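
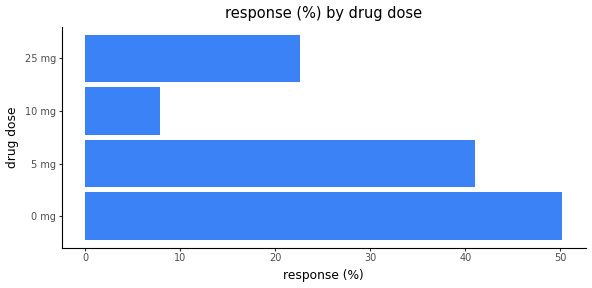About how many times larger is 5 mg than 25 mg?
5 mg ≈ 40, 25 mg ≈ 25; 40/25 ≈ 1.6.

≈ 1.6×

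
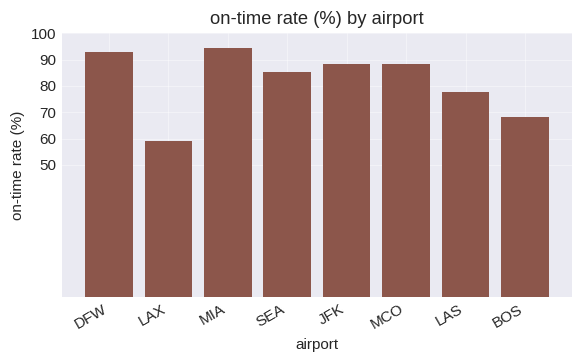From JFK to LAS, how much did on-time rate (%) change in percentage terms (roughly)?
JFK ≈ 90, LAS ≈ 80; (80 − 90) / 90 ≈ -11.1%.

≈ -11.1%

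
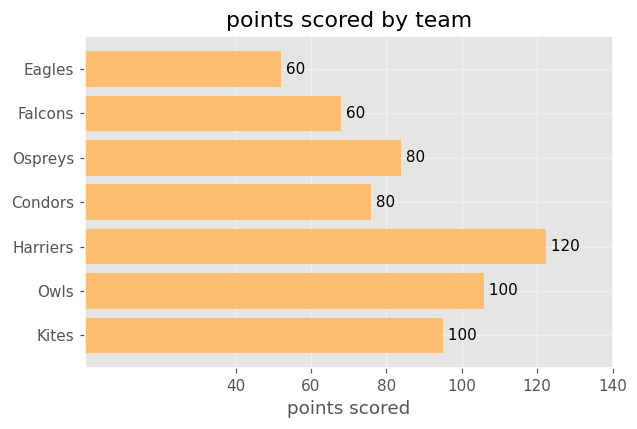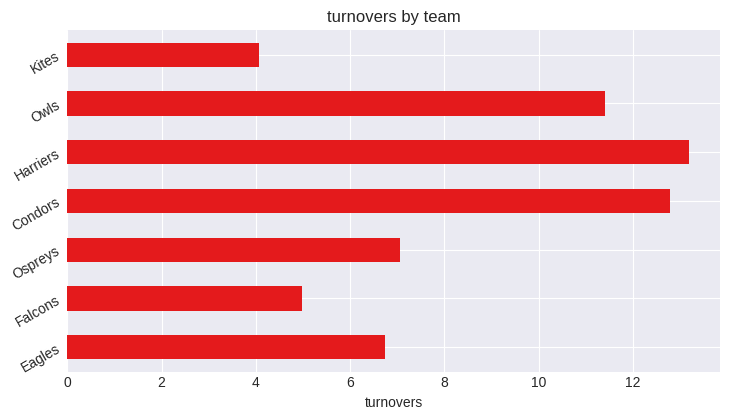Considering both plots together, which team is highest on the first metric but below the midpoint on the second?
Chart 2 median turnovers ≈ 8; below-median teams: Eagles, Falcons, Kites. Among those, Kites has the highest points scored (≈ 100).

Kites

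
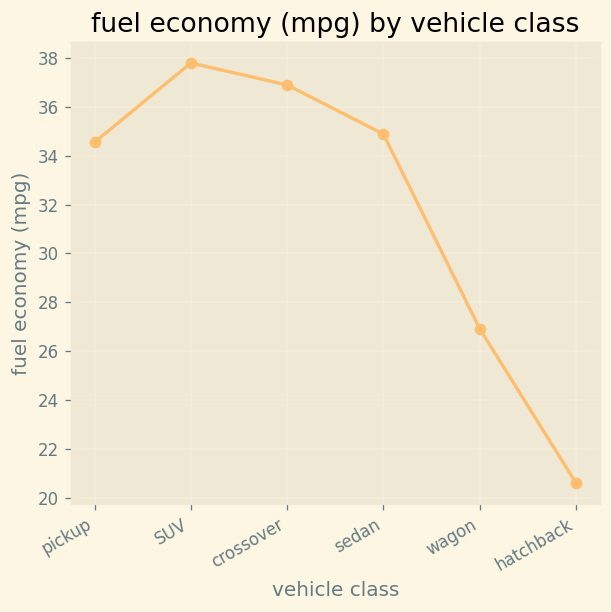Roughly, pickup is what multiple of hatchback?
≈ 1.7×

pickup ≈ 34, hatchback ≈ 20; 34/20 ≈ 1.7.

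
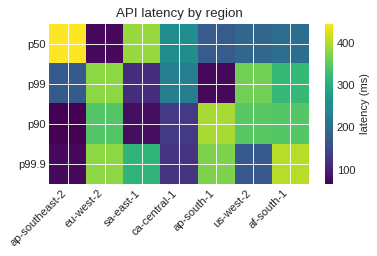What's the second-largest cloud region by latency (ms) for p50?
Top 3 for p50: ap-southeast-2 ≈ 450, sa-east-1 ≈ 400, ca-central-1 ≈ 250.

sa-east-1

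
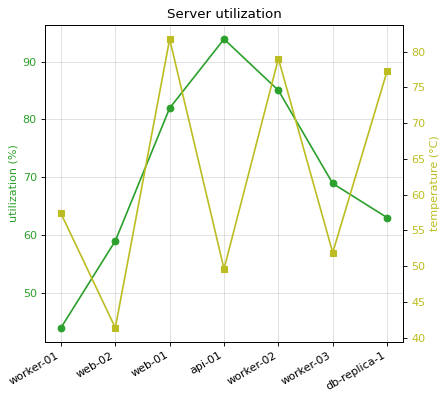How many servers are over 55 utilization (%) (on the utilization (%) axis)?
6

Above 55: web-02, web-01, api-01, worker-02, worker-03, db-replica-1.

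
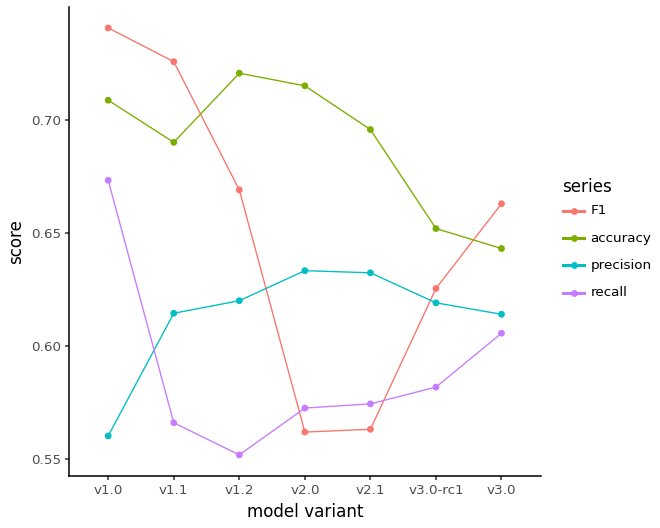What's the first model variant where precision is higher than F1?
v2.0

v1.2: precision ≈ 0.62 vs F1 ≈ 0.66 (not yet); v2.0: precision ≈ 0.64 vs F1 ≈ 0.56 (first crossover).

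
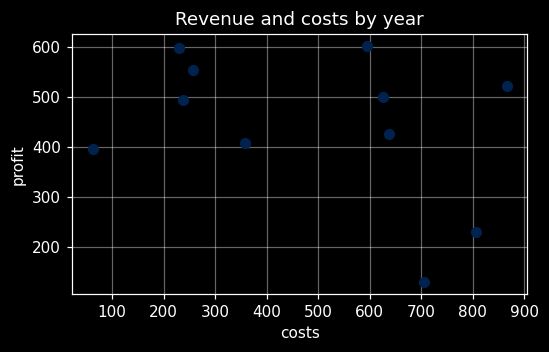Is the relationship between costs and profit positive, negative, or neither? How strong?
Points are negatively correlated; weak (|r| ≈ 0.3).

negative, weak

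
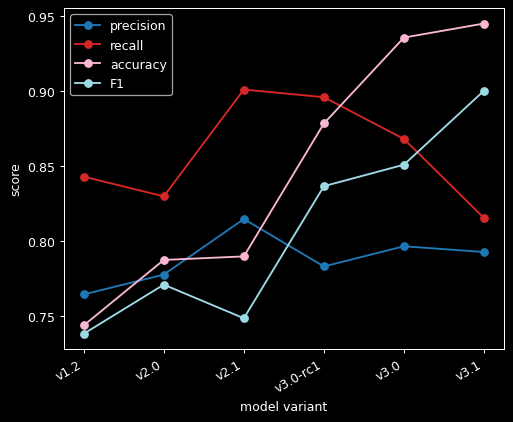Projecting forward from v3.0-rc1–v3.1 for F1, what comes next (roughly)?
Last three: 0.84, 0.86, 0.90 → slope ≈ 0.03/step → next ≈ 0.93.

≈ 0.93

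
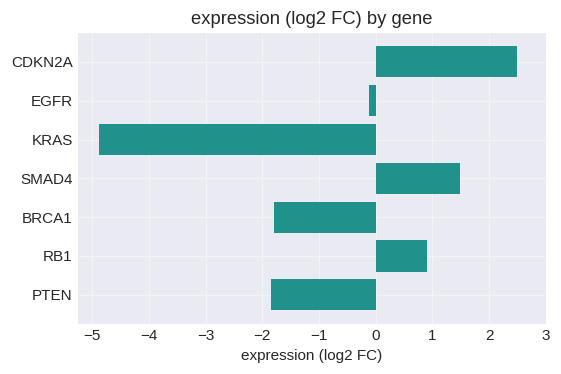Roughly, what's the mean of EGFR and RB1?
(0 + 1) / 2 ≈ 0.

≈ 0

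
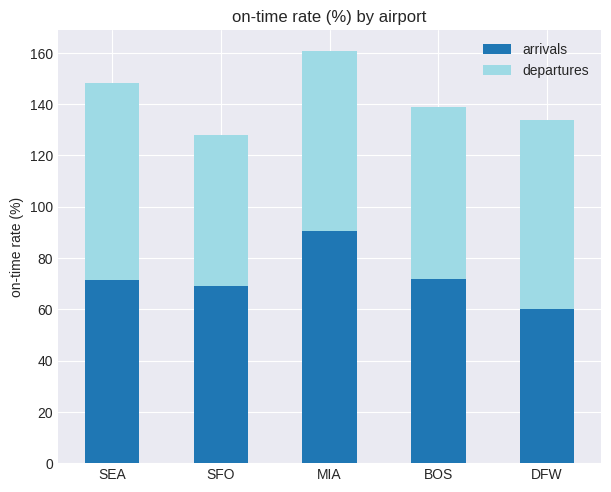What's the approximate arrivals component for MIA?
arrivals top ≈ 100, bottom ≈ 0; segment ≈ 100.

≈ 100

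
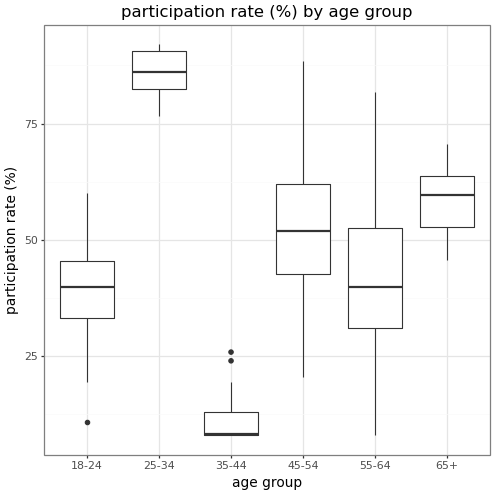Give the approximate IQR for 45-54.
≈ 20

Q3 ≈ 60, Q1 ≈ 40; IQR ≈ 20.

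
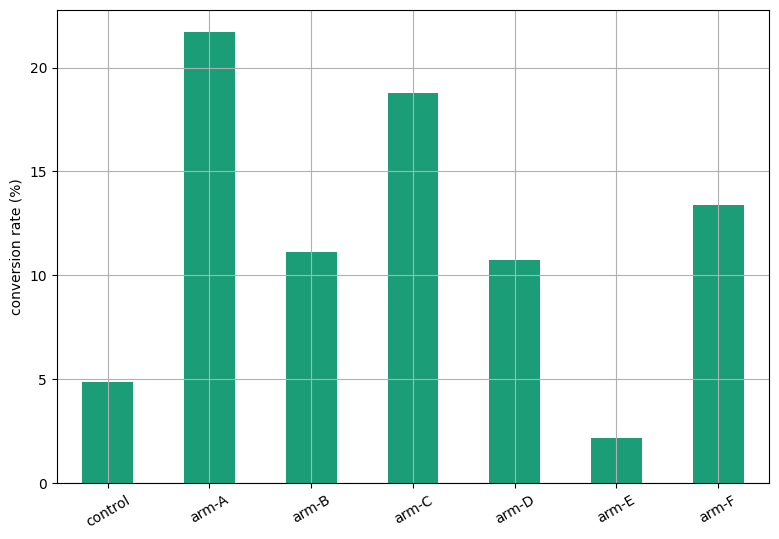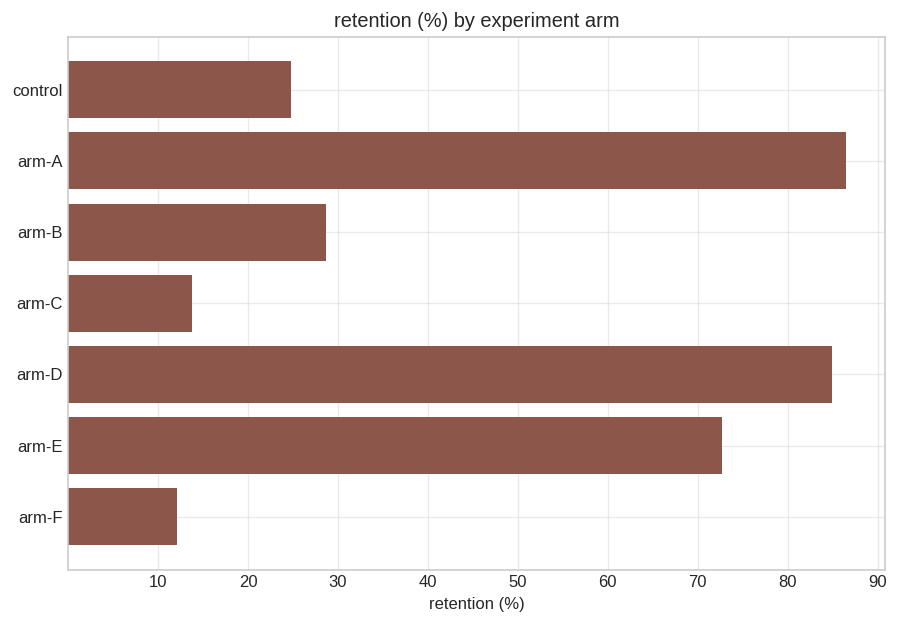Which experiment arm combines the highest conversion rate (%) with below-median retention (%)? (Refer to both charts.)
arm-C

Chart 2 median retention (%) ≈ 30; below-median experiment arms: control, arm-C, arm-F. Among those, arm-C has the highest conversion rate (%) (≈ 18).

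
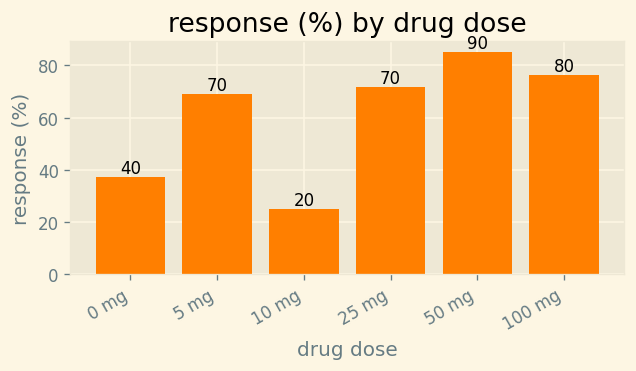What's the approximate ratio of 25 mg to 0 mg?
≈ 1.75×

25 mg ≈ 70, 0 mg ≈ 40; 70/40 ≈ 1.75.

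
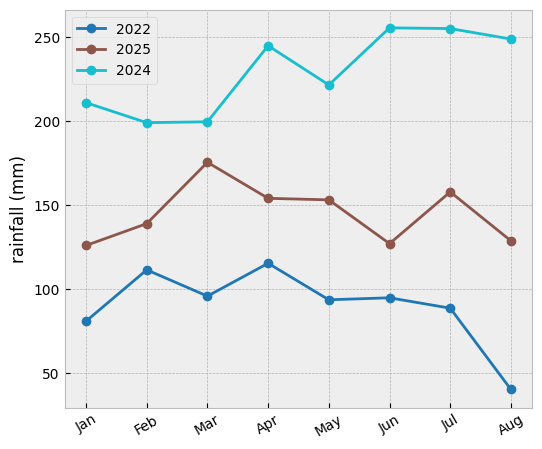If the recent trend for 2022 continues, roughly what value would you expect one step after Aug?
≈ 10

Last three: 100, 80, 40 → slope ≈ -30/step → next ≈ 10.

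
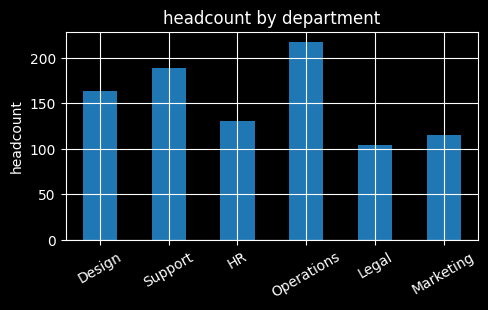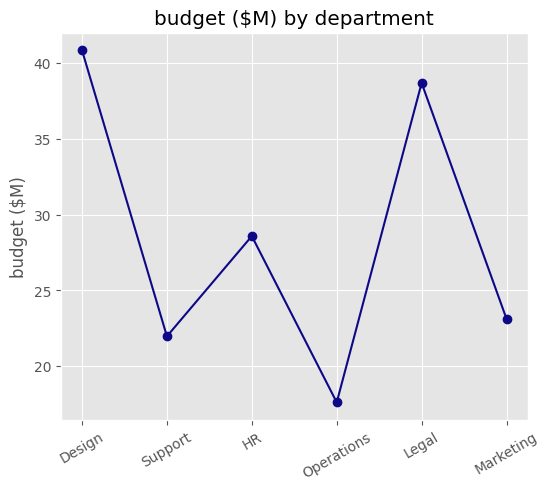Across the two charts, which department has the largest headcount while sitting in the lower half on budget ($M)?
Chart 2 median budget ($M) ≈ 25; below-median departments: Support, Operations, Marketing. Among those, Operations has the highest headcount (≈ 220).

Operations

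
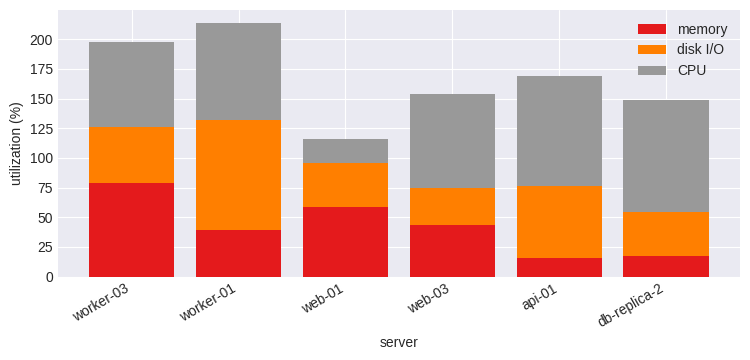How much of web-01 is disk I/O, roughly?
≈ 40

disk I/O top ≈ 100, bottom ≈ 60; segment ≈ 40.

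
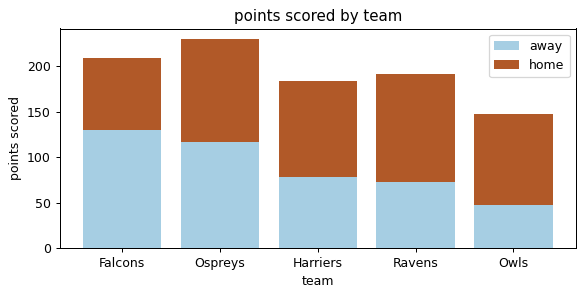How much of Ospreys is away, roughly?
≈ 120

away top ≈ 120, bottom ≈ 0; segment ≈ 120.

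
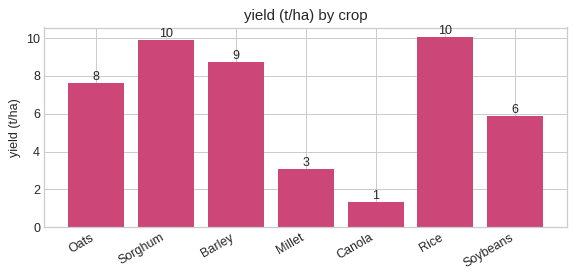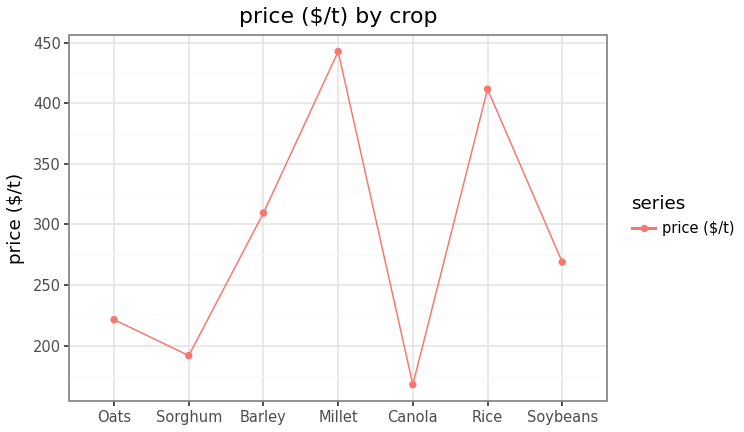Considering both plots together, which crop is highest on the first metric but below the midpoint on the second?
Chart 2 median price ($/t) ≈ 250; below-median crops: Oats, Sorghum, Canola. Among those, Sorghum has the highest yield (t/ha) (≈ 10).

Sorghum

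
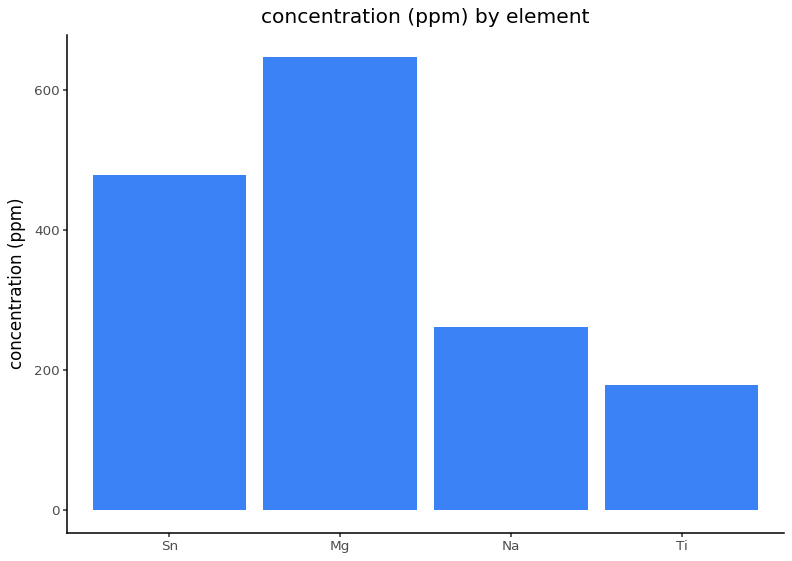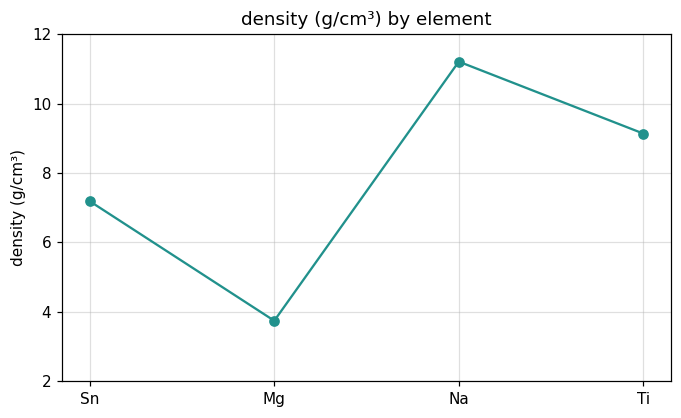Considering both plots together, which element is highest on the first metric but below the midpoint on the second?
Mg

Chart 2 median density (g/cm³) ≈ 8; below-median elements: Sn, Mg. Among those, Mg has the highest concentration (ppm) (≈ 600).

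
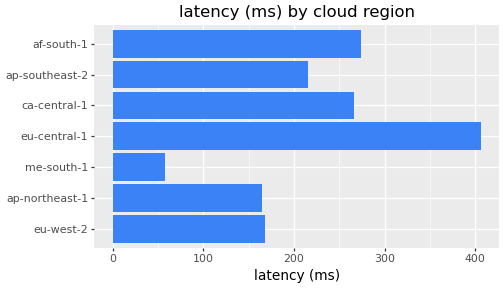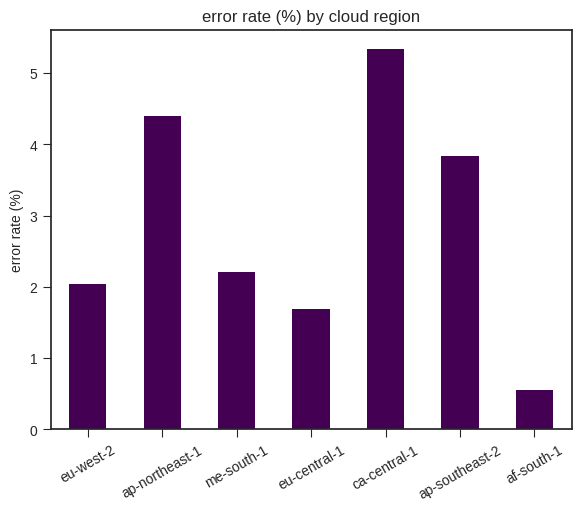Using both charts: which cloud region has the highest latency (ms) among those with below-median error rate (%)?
eu-central-1

Chart 2 median error rate (%) ≈ 2; below-median cloud regions: eu-west-2, eu-central-1, af-south-1. Among those, eu-central-1 has the highest latency (ms) (≈ 400).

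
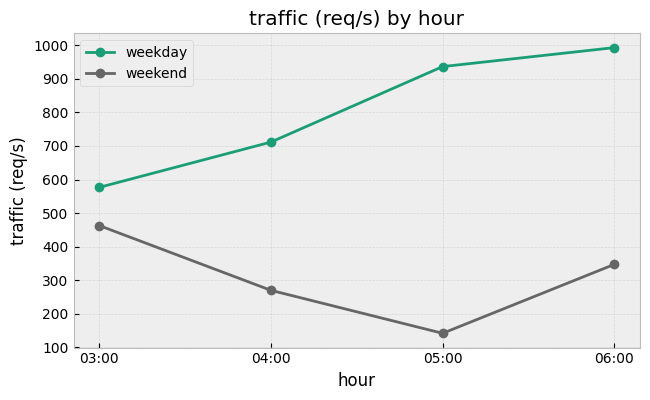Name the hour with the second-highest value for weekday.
05:00

Top 3 for weekday: 06:00 ≈ 1000, 05:00 ≈ 900, 04:00 ≈ 700.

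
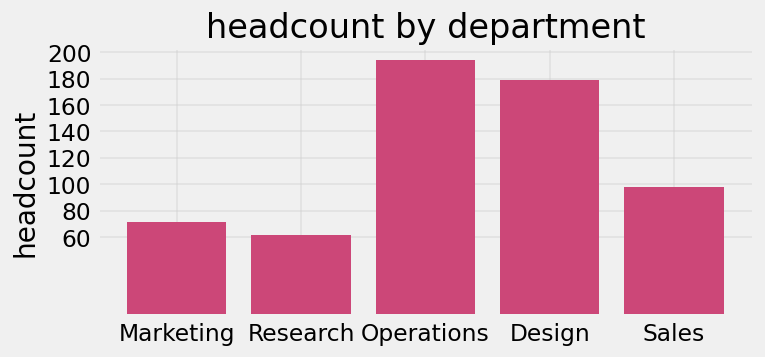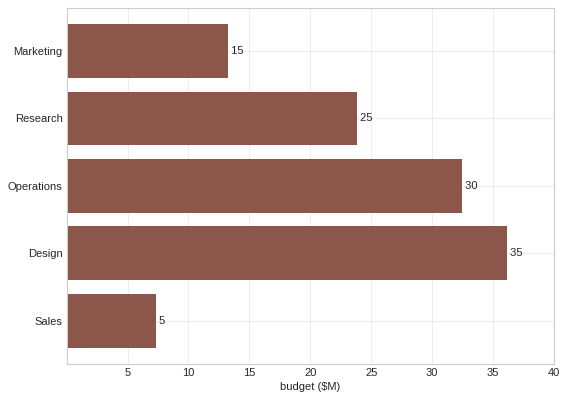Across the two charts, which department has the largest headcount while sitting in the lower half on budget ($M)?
Chart 2 median budget ($M) ≈ 25; below-median departments: Marketing, Sales. Among those, Sales has the highest headcount (≈ 100).

Sales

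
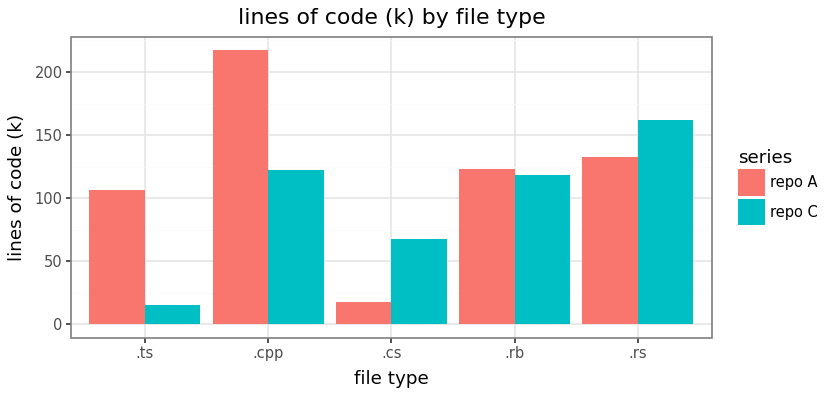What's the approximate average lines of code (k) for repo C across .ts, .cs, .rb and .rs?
(20 + 60 + 120 + 160) / 4 ≈ 90.

≈ 90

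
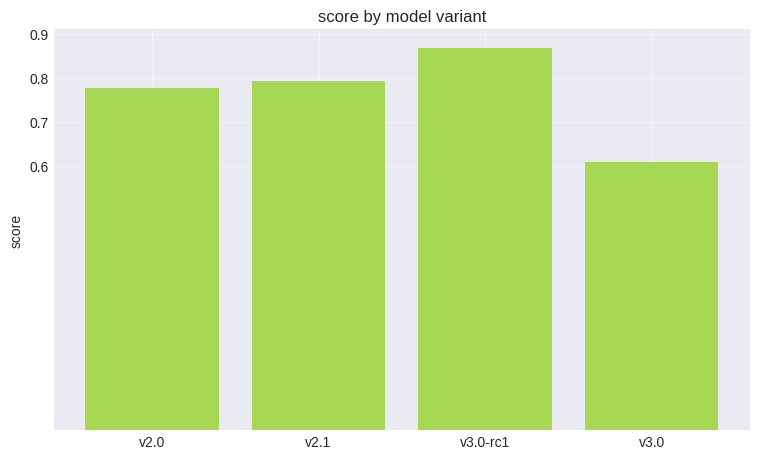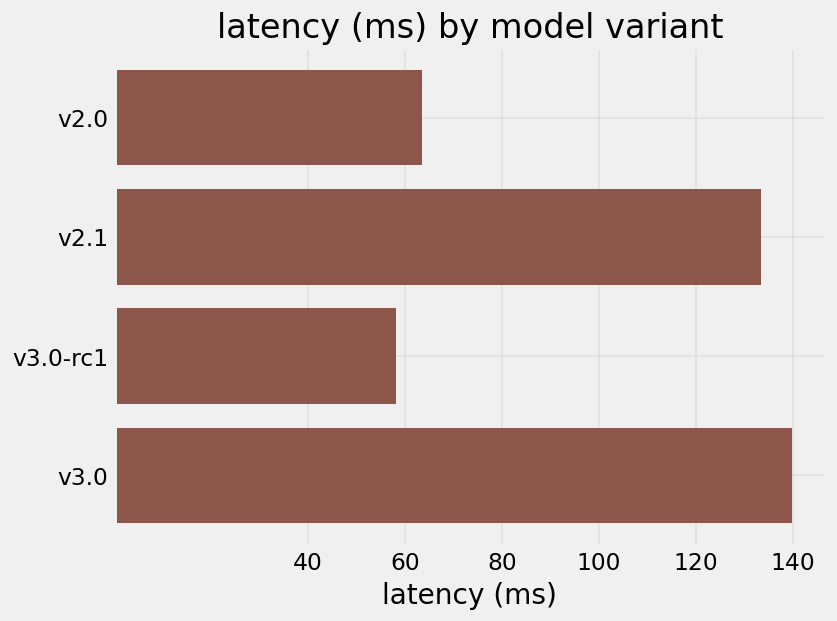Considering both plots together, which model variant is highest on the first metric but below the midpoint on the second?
v3.0-rc1

Chart 2 median latency (ms) ≈ 100; below-median model variants: v2.0, v3.0-rc1. Among those, v3.0-rc1 has the highest score (≈ 0.9).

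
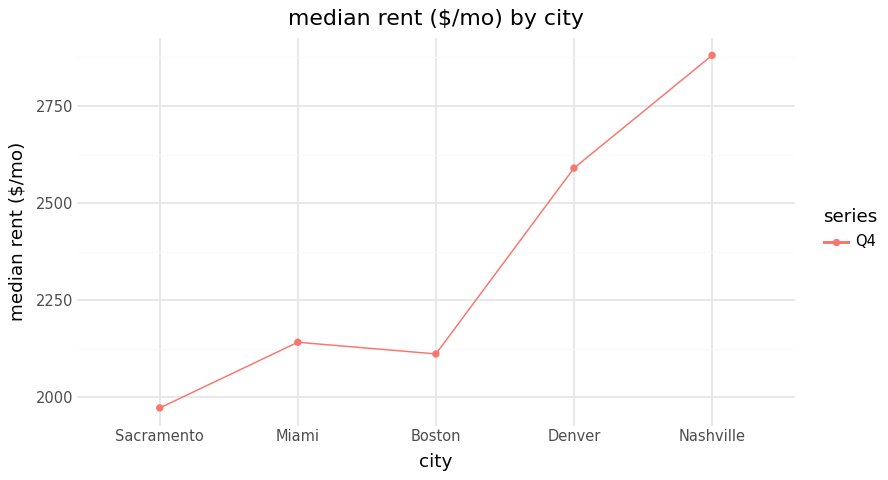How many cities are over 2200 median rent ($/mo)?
2

Above 2200: Denver, Nashville.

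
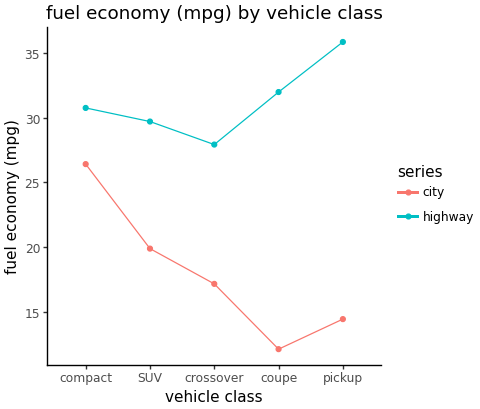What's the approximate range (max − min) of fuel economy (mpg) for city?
Max compact ≈ 26, min coupe ≈ 12; range ≈ 14.

≈ 14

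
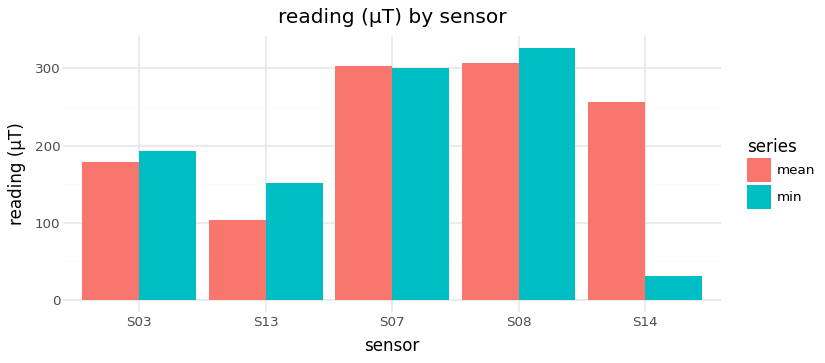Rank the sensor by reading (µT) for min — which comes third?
S03

Top 4 for min: S08 ≈ 350, S07 ≈ 300, S03 ≈ 200, S13 ≈ 150.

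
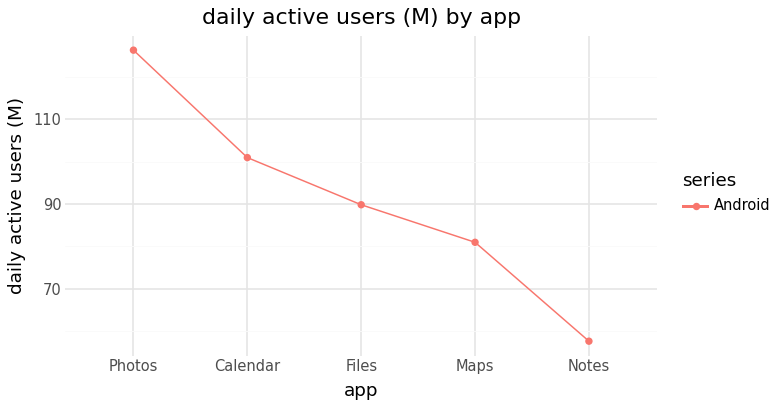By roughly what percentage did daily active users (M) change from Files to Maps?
Files ≈ 90, Maps ≈ 80; (80 − 90) / 90 ≈ -11.1%.

≈ -11.1%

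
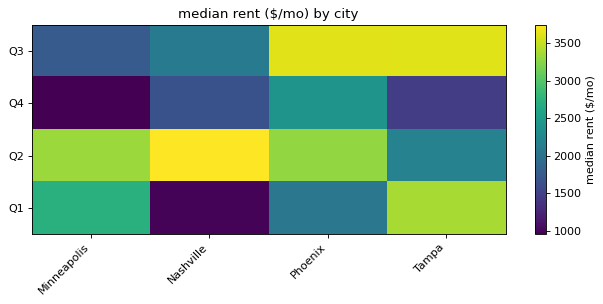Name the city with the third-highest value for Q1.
Top 4 for Q1: Tampa ≈ 3500, Minneapolis ≈ 2500, Phoenix ≈ 2000, Nashville ≈ 1000.

Phoenix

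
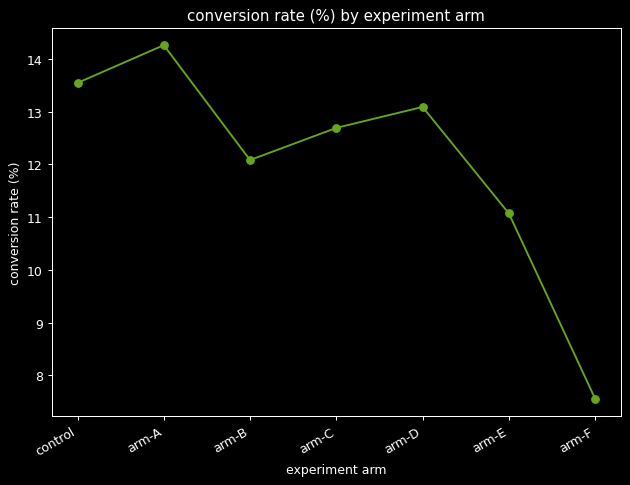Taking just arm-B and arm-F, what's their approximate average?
(12 + 8) / 2 ≈ 10.

≈ 10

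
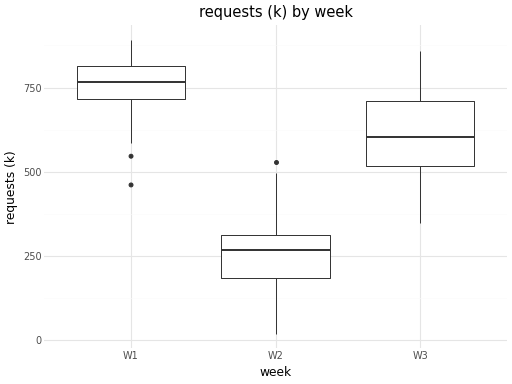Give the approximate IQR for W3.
≈ 200

Q3 ≈ 700, Q1 ≈ 500; IQR ≈ 200.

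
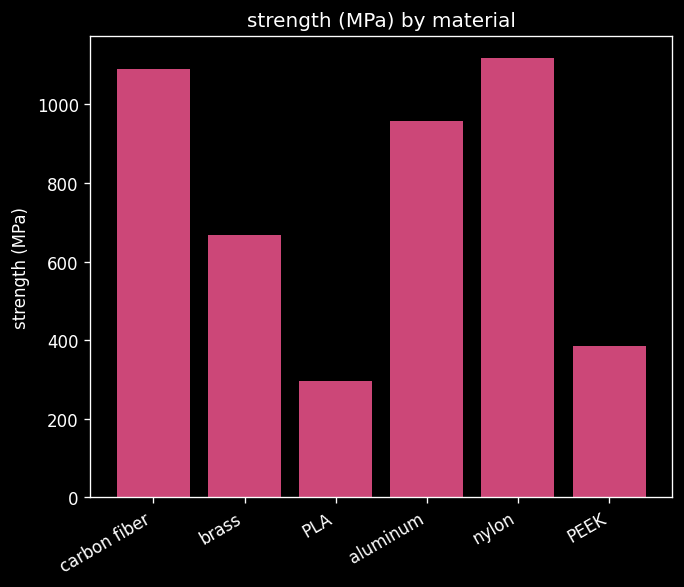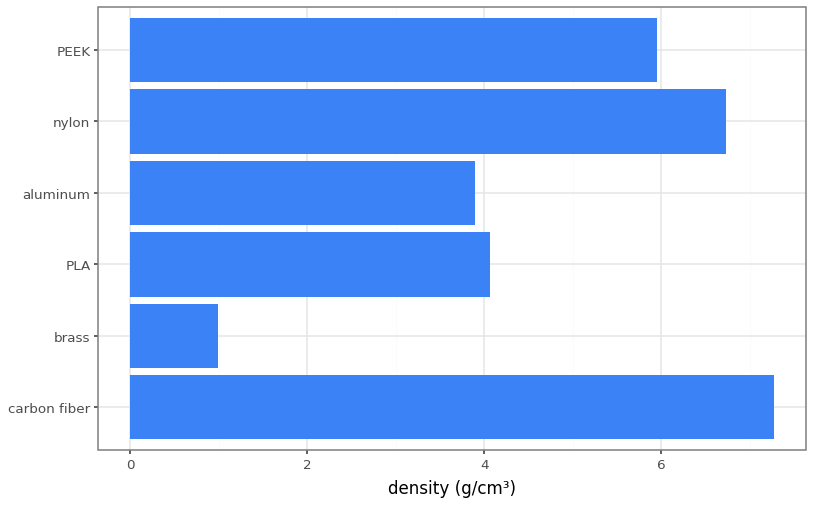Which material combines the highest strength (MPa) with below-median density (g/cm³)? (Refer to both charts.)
aluminum

Chart 2 median density (g/cm³) ≈ 5; below-median materials: brass, PLA, aluminum. Among those, aluminum has the highest strength (MPa) (≈ 1000).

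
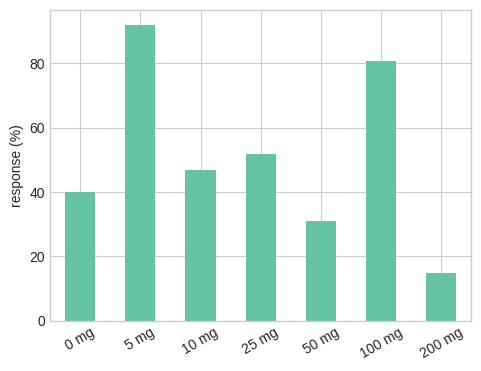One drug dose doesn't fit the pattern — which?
5 mg ≈ 90; the rest sit between ≈ 10 and ≈ 80.

5 mg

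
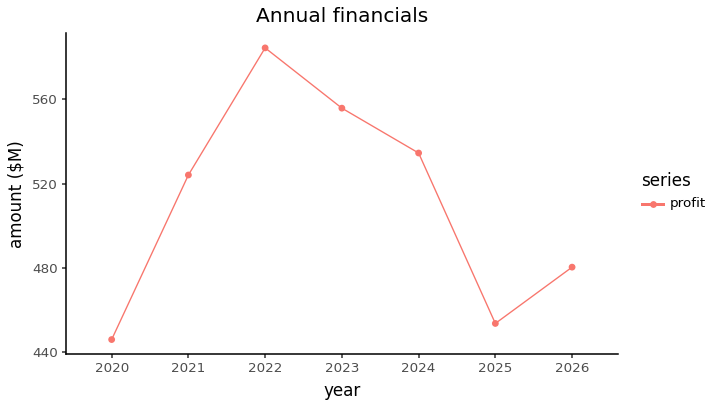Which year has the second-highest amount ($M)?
Top 3: 2022 ≈ 580, 2023 ≈ 560, 2024 ≈ 540.

2023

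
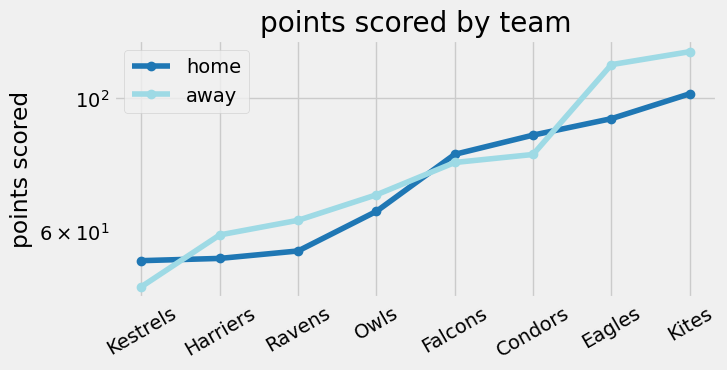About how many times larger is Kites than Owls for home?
≈ 1.67×

Kites ≈ 100, Owls ≈ 60; 100/60 ≈ 1.67.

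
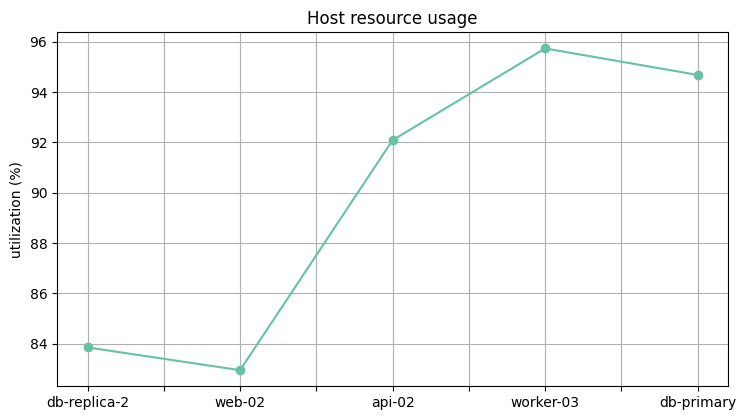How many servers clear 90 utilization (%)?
3

Above 90: api-02, worker-03, db-primary.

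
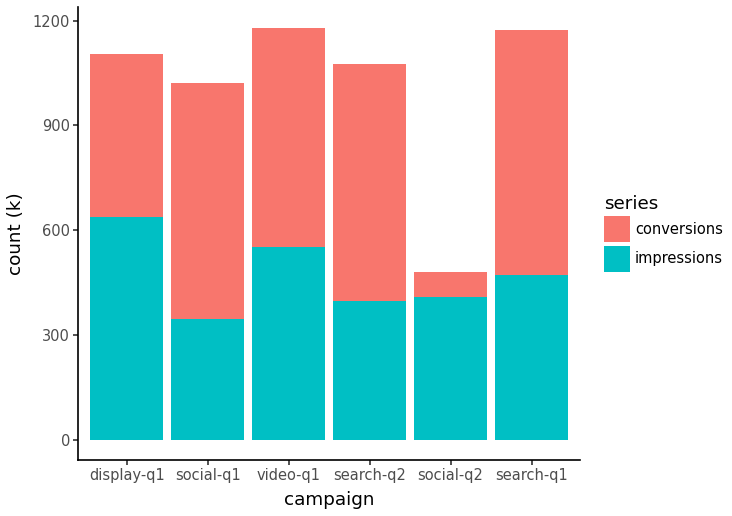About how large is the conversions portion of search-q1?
≈ 700

conversions top ≈ 1200, bottom ≈ 500; segment ≈ 700.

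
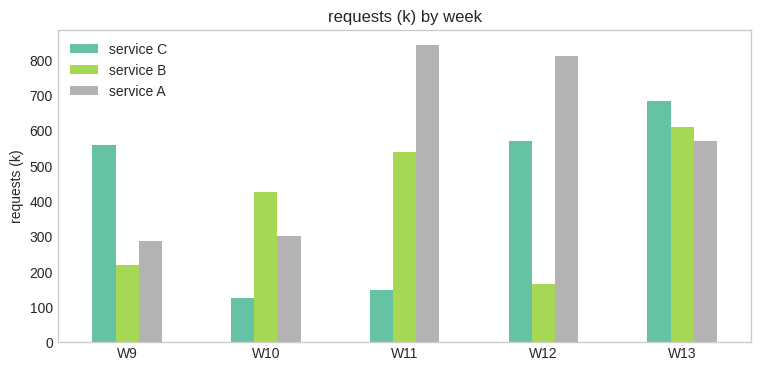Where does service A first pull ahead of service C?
W9: service A ≈ 300 vs service C ≈ 600 (not yet); W10: service A ≈ 300 vs service C ≈ 100 (first crossover).

W10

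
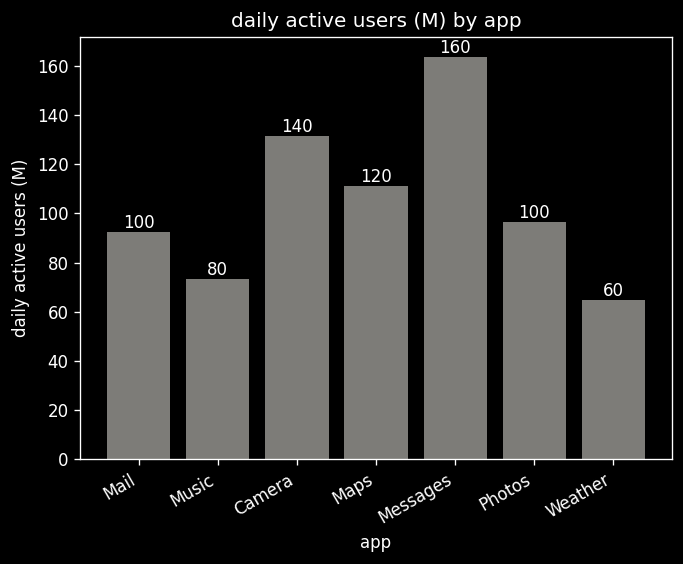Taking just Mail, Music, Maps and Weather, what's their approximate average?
≈ 90

(100 + 80 + 120 + 60) / 4 ≈ 90.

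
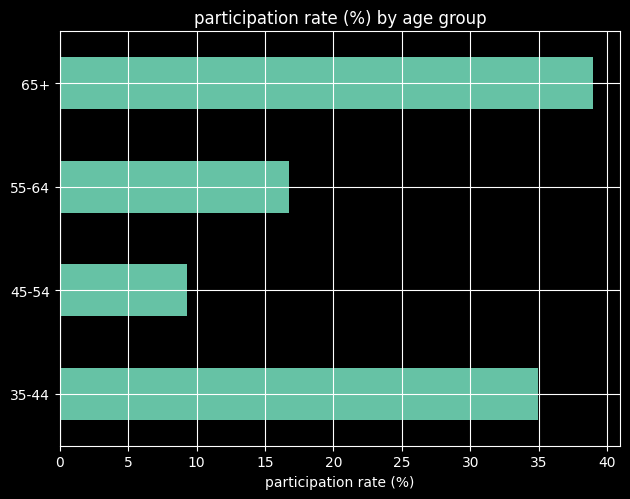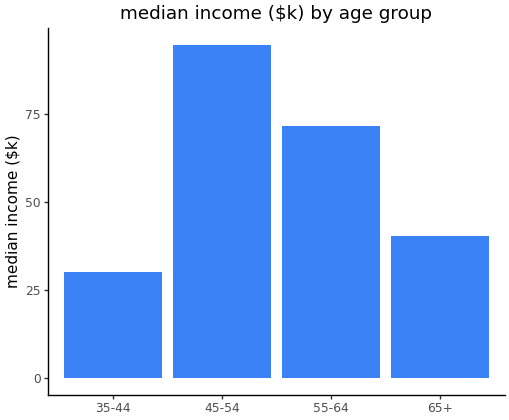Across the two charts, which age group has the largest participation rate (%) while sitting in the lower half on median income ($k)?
65+

Chart 2 median median income ($k) ≈ 60; below-median age groups: 35-44, 65+. Among those, 65+ has the highest participation rate (%) (≈ 40).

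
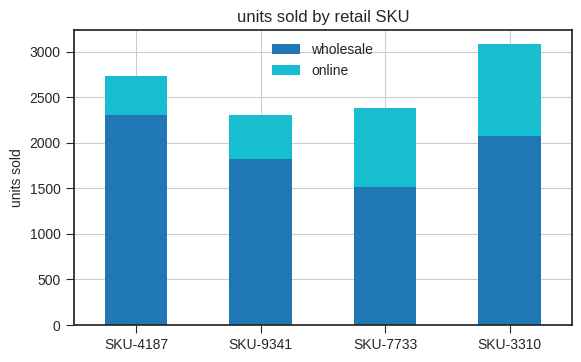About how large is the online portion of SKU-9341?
online top ≈ 2500, bottom ≈ 2000; segment ≈ 500.

≈ 500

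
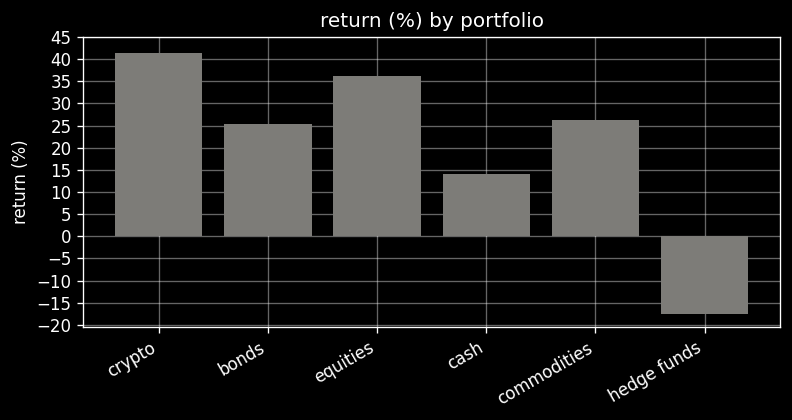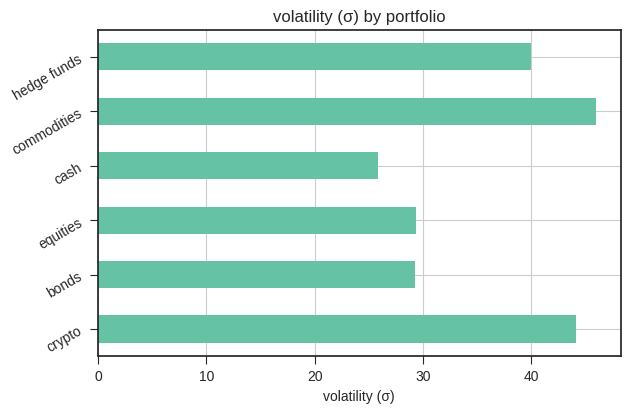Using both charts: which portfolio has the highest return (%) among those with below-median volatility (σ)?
Chart 2 median volatility (σ) ≈ 35; below-median portfolios: bonds, equities, cash. Among those, equities has the highest return (%) (≈ 35).

equities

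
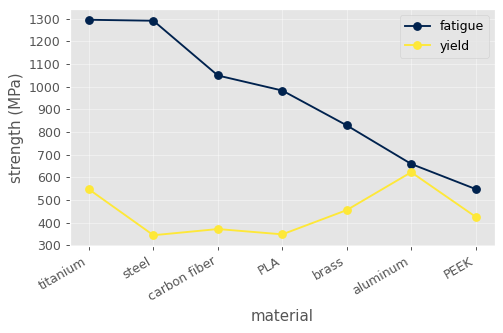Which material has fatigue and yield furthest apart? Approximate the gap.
steel: fatigue ≈ 1300, yield ≈ 300 → gap ≈ 1000. Next-largest (titanium) is only ≈ 800.

steel, ≈ 1000 MPa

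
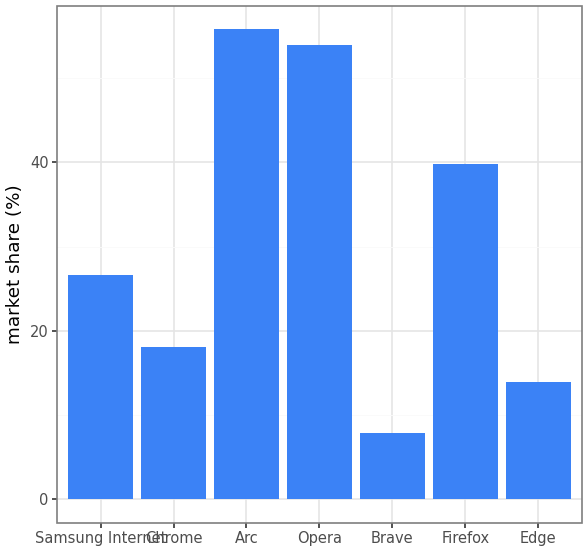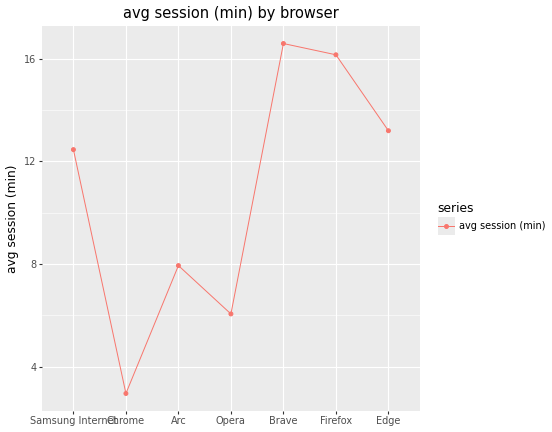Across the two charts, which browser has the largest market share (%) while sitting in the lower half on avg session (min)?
Arc

Chart 2 median avg session (min) ≈ 12; below-median browsers: Chrome, Arc, Opera. Among those, Arc has the highest market share (%) (≈ 60).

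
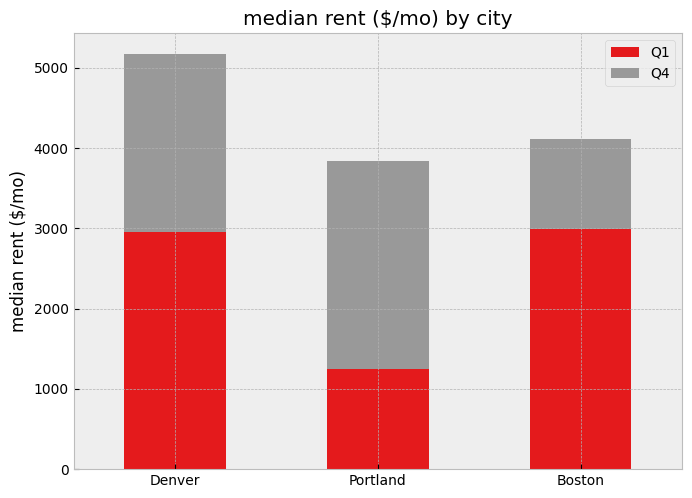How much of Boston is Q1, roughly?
Q1 top ≈ 3000, bottom ≈ 0; segment ≈ 3000.

≈ 3000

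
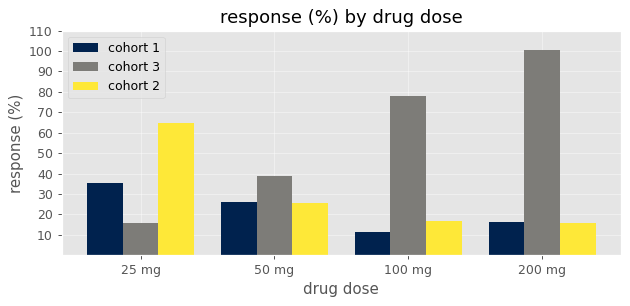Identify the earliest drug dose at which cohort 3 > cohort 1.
50 mg

25 mg: cohort 3 ≈ 20 vs cohort 1 ≈ 40 (not yet); 50 mg: cohort 3 ≈ 40 vs cohort 1 ≈ 30 (first crossover).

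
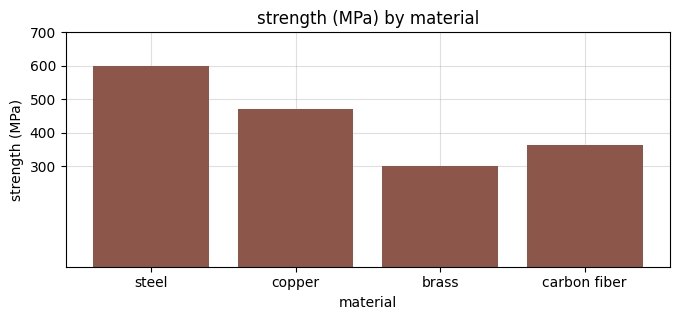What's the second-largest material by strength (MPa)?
Top 3: steel ≈ 600, copper ≈ 500, carbon fiber ≈ 400.

copper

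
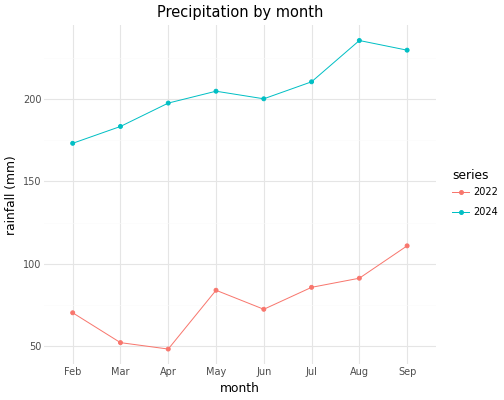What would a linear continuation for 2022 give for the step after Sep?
≈ 140

Last three: 80, 100, 120 → slope ≈ 20/step → next ≈ 140.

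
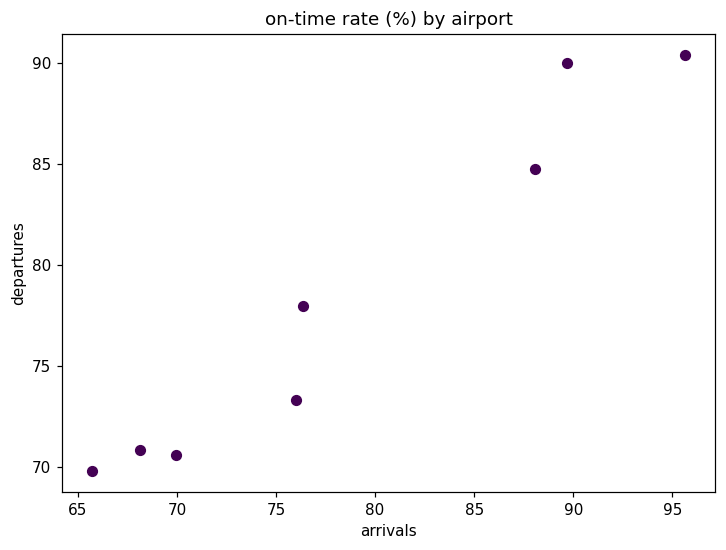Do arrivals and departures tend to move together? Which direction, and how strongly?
Points are positively correlated; strong (|r| ≈ 1.0).

positive, strong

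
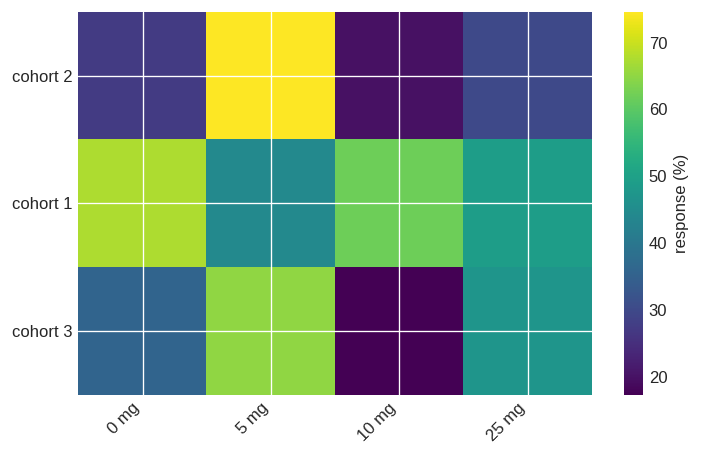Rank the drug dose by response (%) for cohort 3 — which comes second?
25 mg

Top 3 for cohort 3: 5 mg ≈ 65, 25 mg ≈ 45, 0 mg ≈ 35.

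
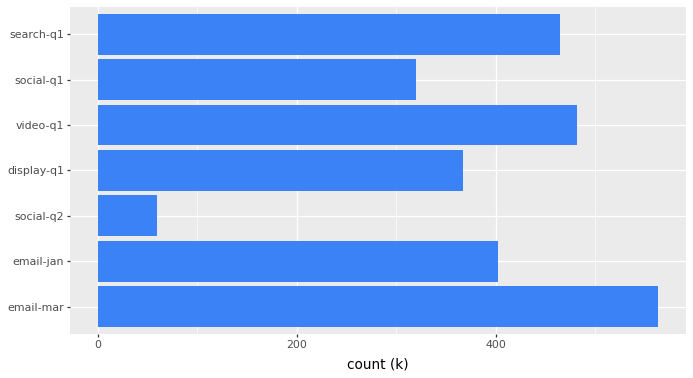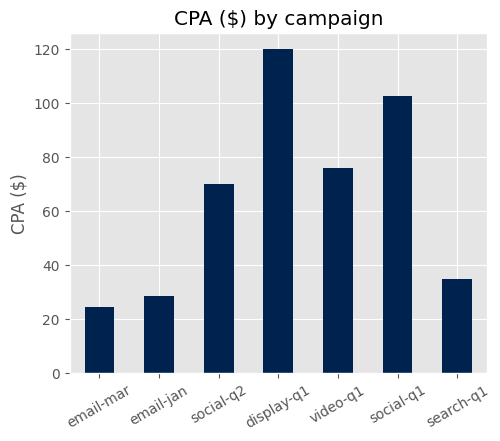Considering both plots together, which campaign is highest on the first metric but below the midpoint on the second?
email-mar

Chart 2 median CPA ($) ≈ 60; below-median campaigns: email-mar, email-jan, search-q1. Among those, email-mar has the highest count (k) (≈ 600).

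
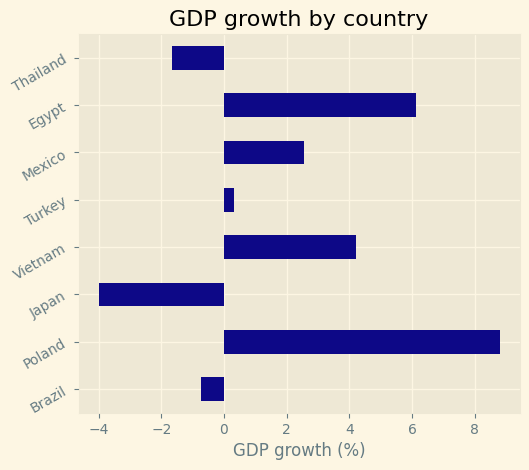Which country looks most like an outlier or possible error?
Poland

Poland ≈ 8; the rest sit between ≈ -4 and ≈ 6.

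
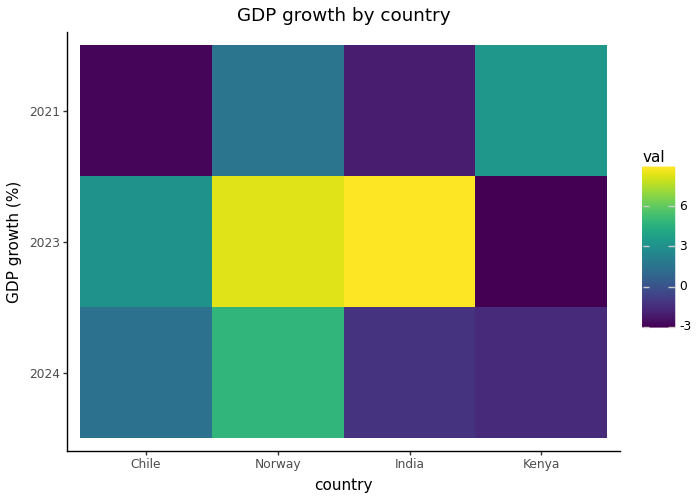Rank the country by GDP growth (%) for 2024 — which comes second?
Chile

Top 3 for 2024: Norway ≈ 5, Chile ≈ 2, India ≈ -1.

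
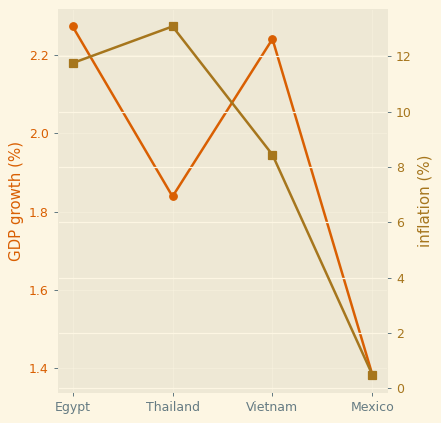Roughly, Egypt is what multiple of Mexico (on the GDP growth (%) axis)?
Egypt ≈ 2.3, Mexico ≈ 1.4; 2.3/1.4 ≈ 1.64.

≈ 1.64×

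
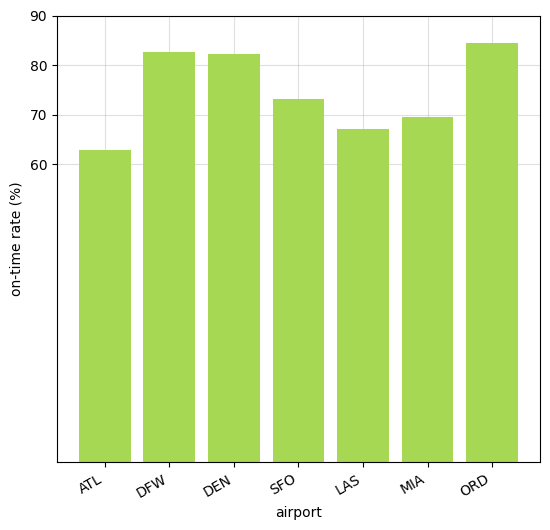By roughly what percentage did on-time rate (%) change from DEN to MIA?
DEN ≈ 80, MIA ≈ 70; (70 − 80) / 80 ≈ -12.5%.

≈ -12.5%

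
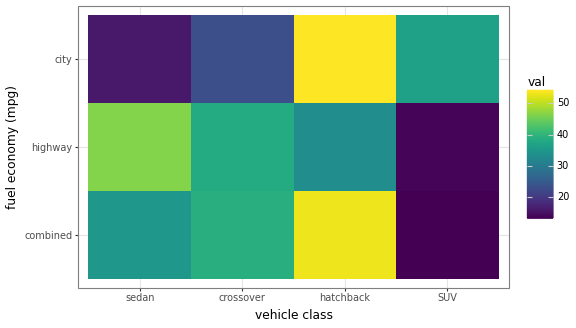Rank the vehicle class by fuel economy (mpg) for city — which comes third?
crossover

Top 4 for city: hatchback ≈ 55, SUV ≈ 35, crossover ≈ 25, sedan ≈ 15.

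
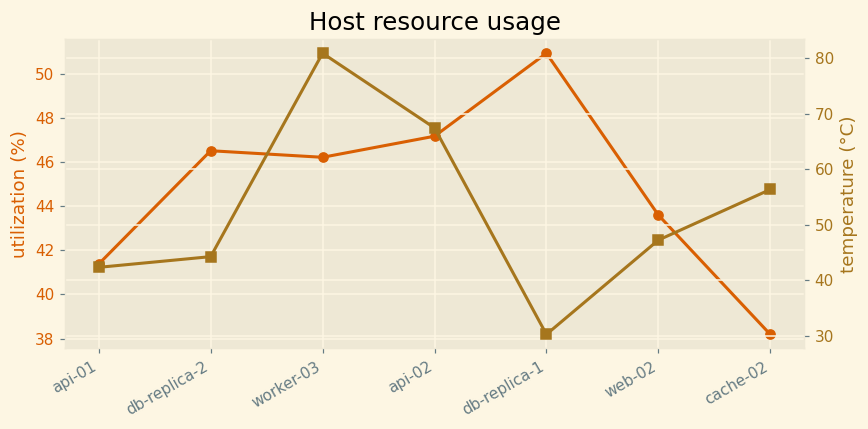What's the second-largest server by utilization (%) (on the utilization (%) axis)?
Top 3 (on the utilization (%) axis): db-replica-1 ≈ 50, api-02 ≈ 48, db-replica-2 ≈ 46.

api-02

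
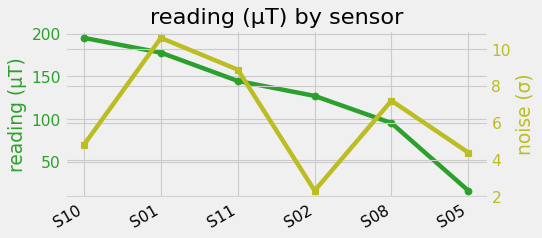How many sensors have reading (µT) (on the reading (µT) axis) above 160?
Above 160: S10, S01.

2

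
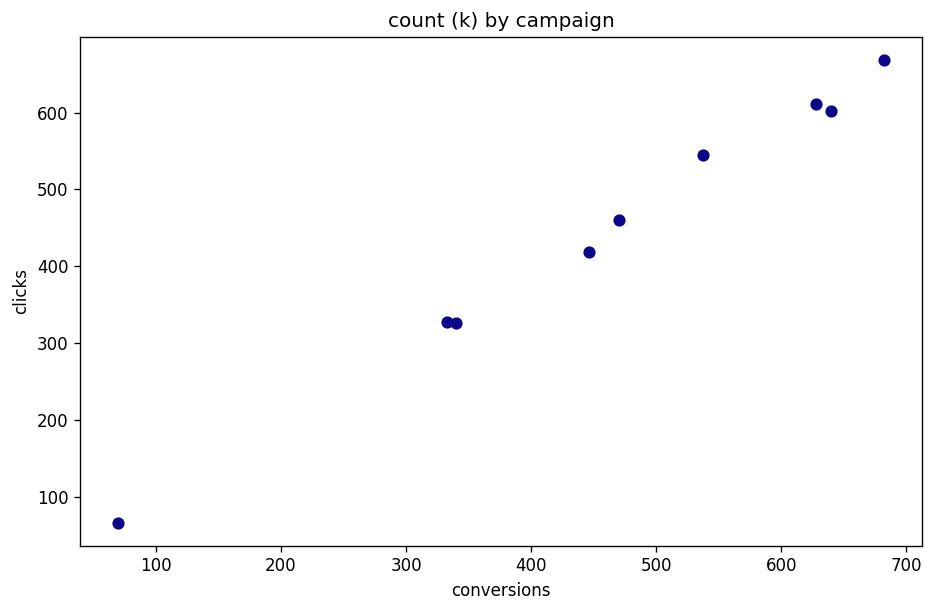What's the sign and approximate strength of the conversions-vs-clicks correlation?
positive, strong

Points are positively correlated; strong (|r| ≈ 1.0).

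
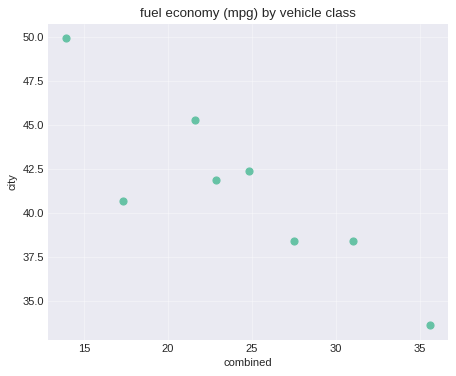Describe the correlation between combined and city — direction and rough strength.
negative, strong

Points are negatively correlated; strong (|r| ≈ 0.9).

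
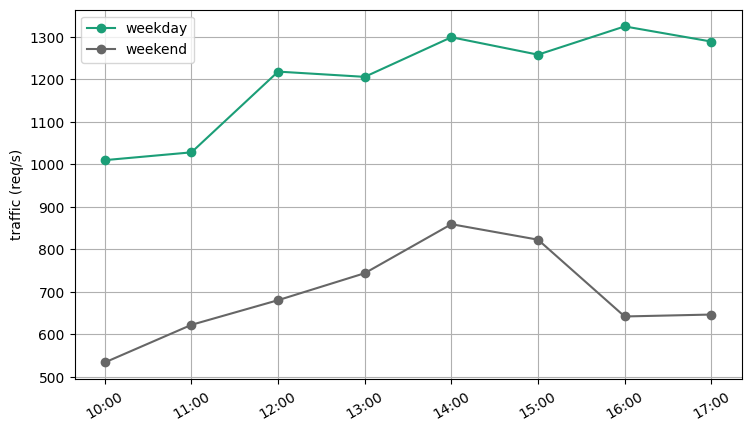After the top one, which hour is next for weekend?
Top 3 for weekend: 14:00 ≈ 900, 15:00 ≈ 800, 13:00 ≈ 700.

15:00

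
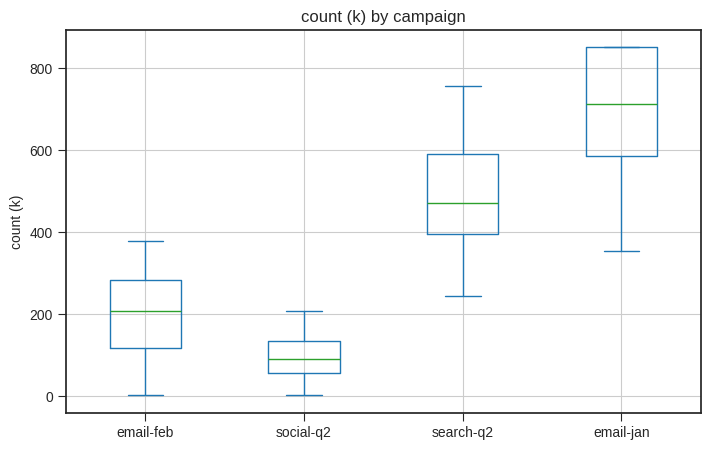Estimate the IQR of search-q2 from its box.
Q3 ≈ 600, Q1 ≈ 400; IQR ≈ 200.

≈ 200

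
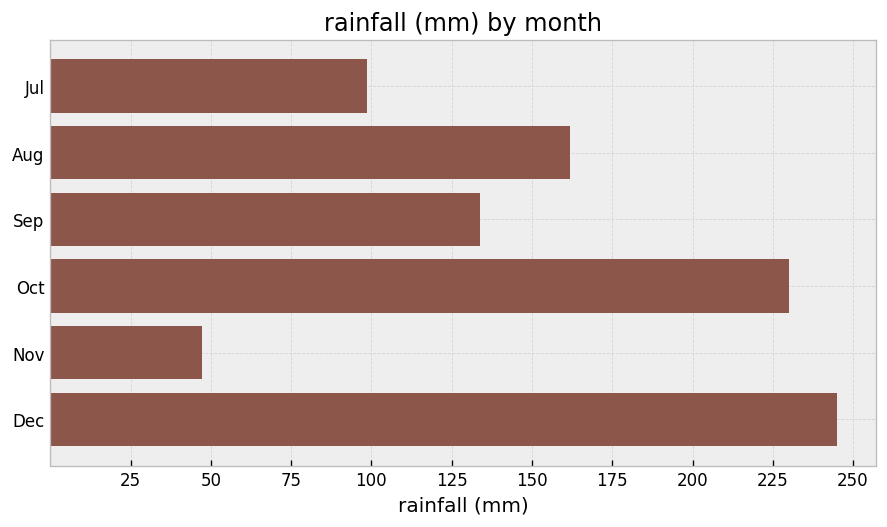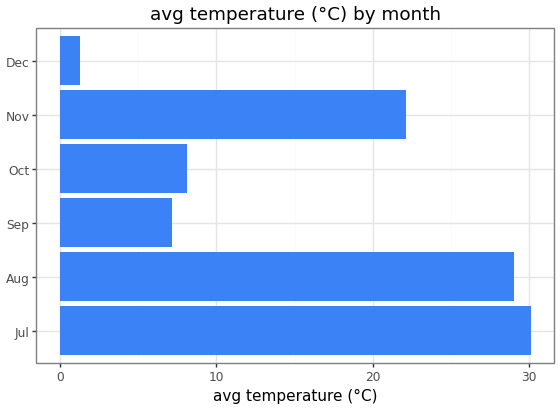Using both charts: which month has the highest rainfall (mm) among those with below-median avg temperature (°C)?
Chart 2 median avg temperature (°C) ≈ 15; below-median months: Sep, Oct, Dec. Among those, Dec has the highest rainfall (mm) (≈ 250).

Dec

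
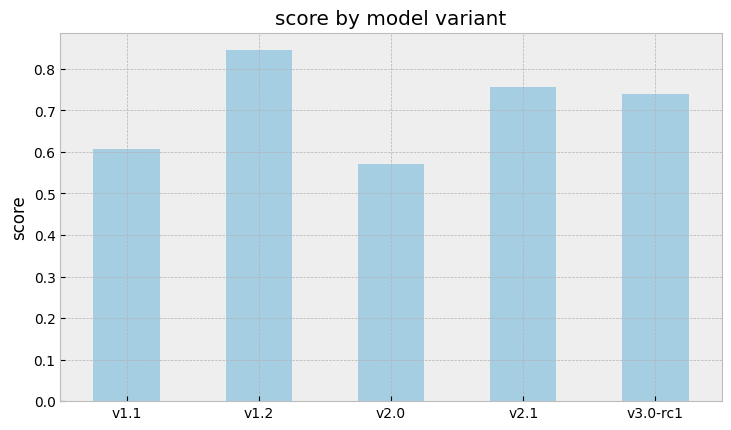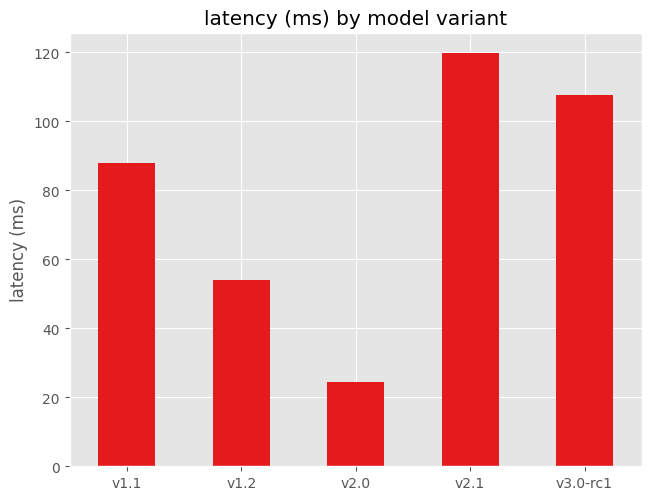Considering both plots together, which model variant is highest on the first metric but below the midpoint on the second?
v1.2

Chart 2 median latency (ms) ≈ 80; below-median model variants: v1.2, v2.0. Among those, v1.2 has the highest score (≈ 0.8).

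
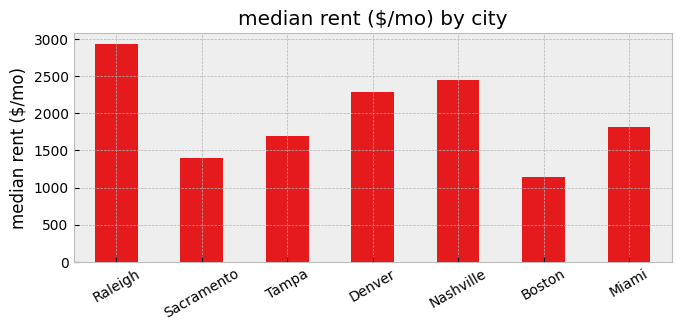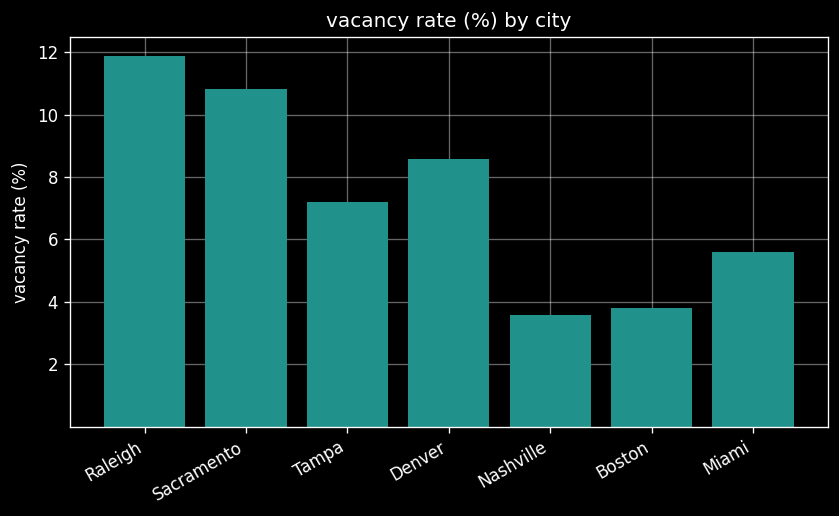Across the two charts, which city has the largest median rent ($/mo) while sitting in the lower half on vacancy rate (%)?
Nashville

Chart 2 median vacancy rate (%) ≈ 8; below-median cities: Nashville, Boston, Miami. Among those, Nashville has the highest median rent ($/mo) (≈ 2500).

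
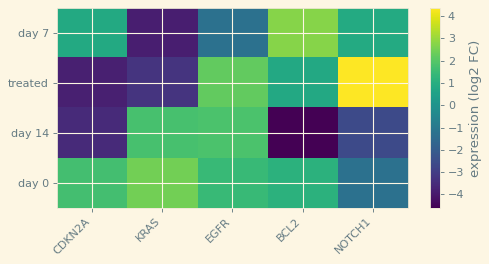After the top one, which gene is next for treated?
Top 3 for treated: NOTCH1 ≈ 4, EGFR ≈ 2, BCL2 ≈ 1.

EGFR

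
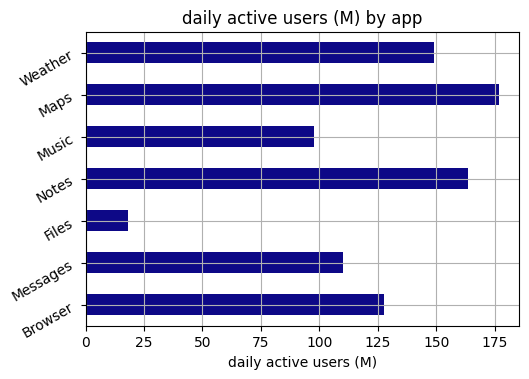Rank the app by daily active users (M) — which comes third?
Top 4: Maps ≈ 180, Notes ≈ 160, Weather ≈ 140, Browser ≈ 120.

Weather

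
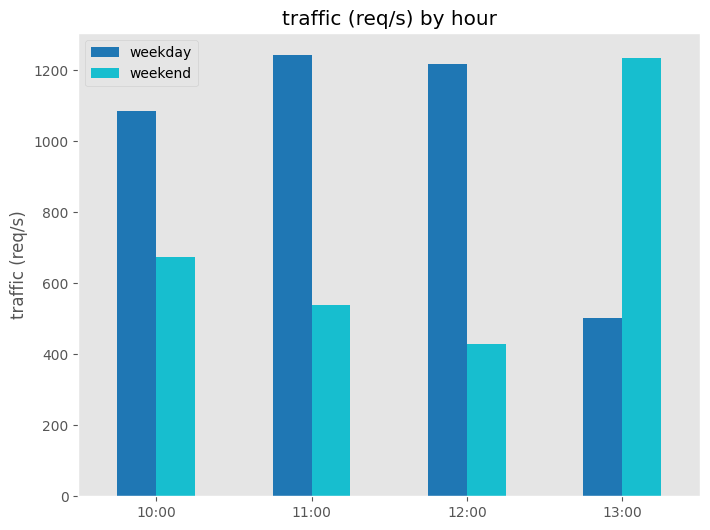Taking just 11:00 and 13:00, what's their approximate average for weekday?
≈ 900

(1200 + 600) / 2 ≈ 900.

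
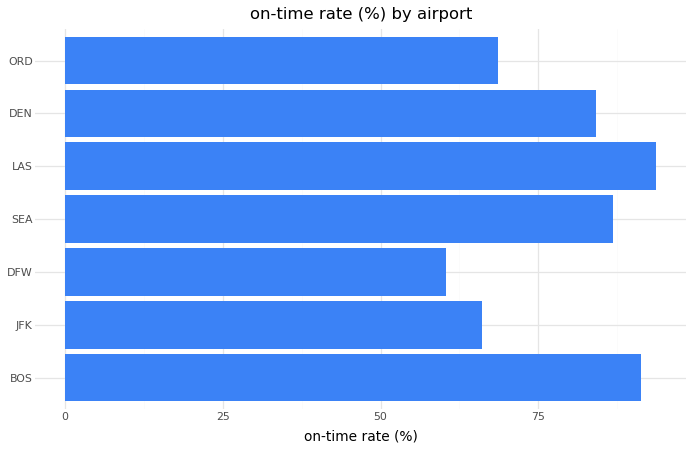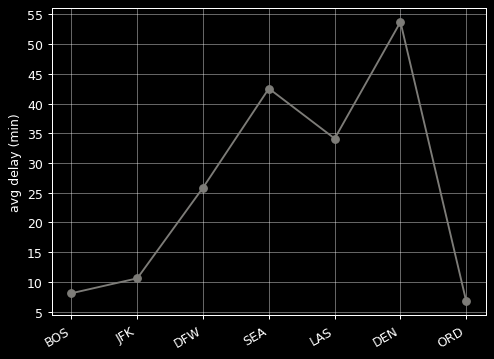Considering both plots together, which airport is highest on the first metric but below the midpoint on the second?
BOS

Chart 2 median avg delay (min) ≈ 25; below-median airports: BOS, JFK, ORD. Among those, BOS has the highest on-time rate (%) (≈ 90).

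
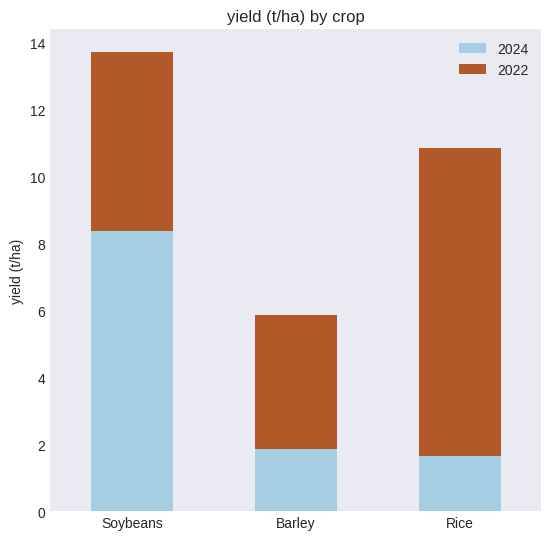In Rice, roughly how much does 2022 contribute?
2022 top ≈ 10, bottom ≈ 2; segment ≈ 8.

≈ 8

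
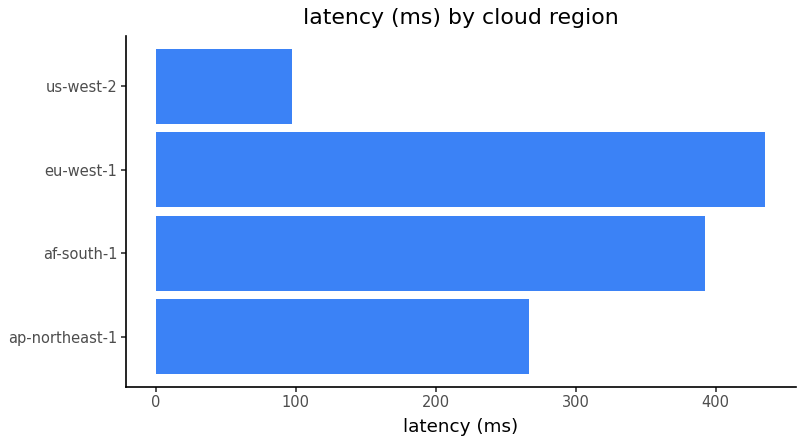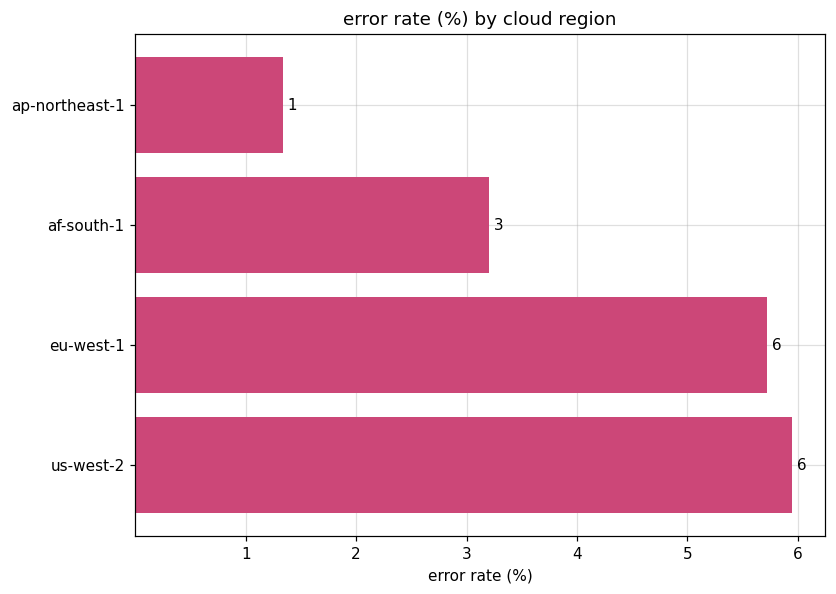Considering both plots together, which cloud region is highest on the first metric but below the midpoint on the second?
Chart 2 median error rate (%) ≈ 4; below-median cloud regions: ap-northeast-1, af-south-1. Among those, af-south-1 has the highest latency (ms) (≈ 400).

af-south-1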